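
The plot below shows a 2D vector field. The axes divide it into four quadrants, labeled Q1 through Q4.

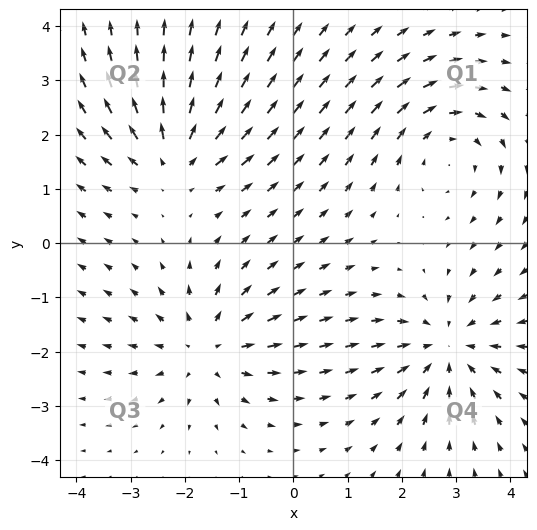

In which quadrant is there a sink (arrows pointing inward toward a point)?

The sink sits at approximately (2.8, -1.9), which lies in quadrant Q4. The divergence there is about -4, negative as expected for a sink.

Q4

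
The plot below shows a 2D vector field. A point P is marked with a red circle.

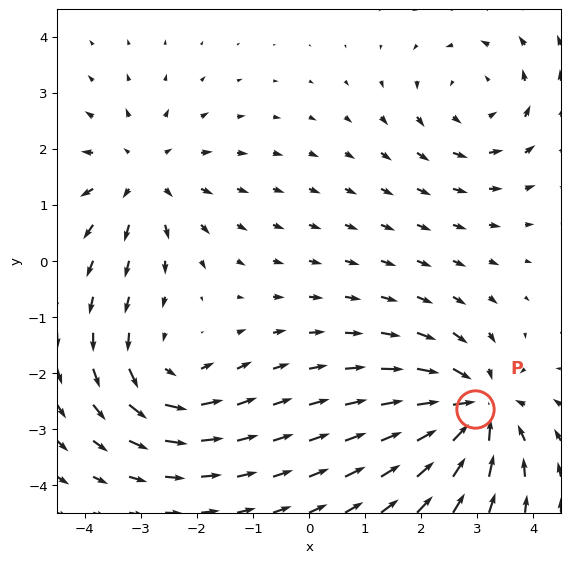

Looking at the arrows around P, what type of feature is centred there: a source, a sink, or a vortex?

sink

At P (3.0, -2.6) the arrows converge inward. Divergence about -5, curl ≈0 — negative divergence with near-zero curl is a sink.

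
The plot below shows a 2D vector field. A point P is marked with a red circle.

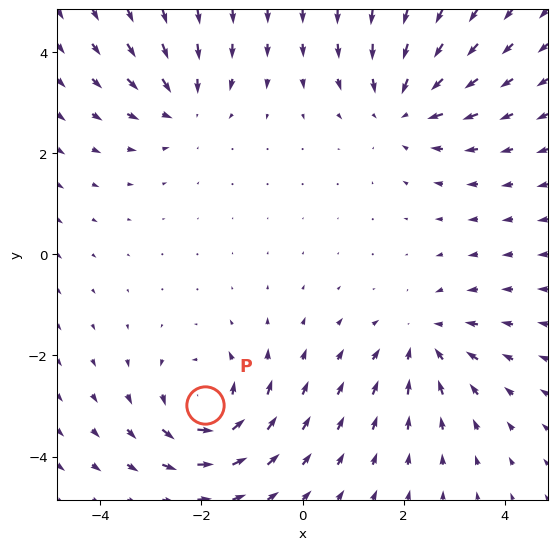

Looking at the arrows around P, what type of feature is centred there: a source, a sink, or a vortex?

At P (-1.9, -3.0) the arrows circulate counterclockwise. Divergence ≈0, curl about +5 — near-zero divergence with nonzero curl is a vortex.

vortex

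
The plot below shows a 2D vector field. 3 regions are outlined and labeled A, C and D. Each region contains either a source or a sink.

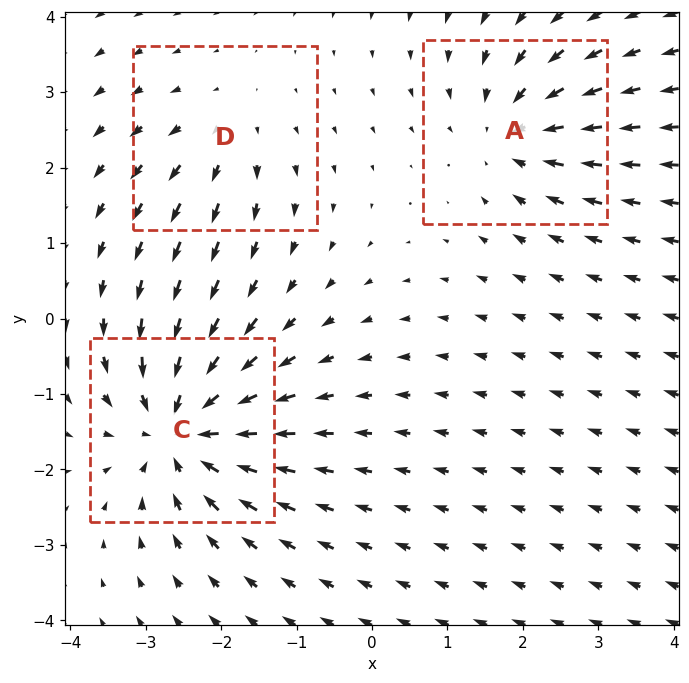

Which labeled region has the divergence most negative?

Divergence at each region's feature centre — A: about -4, C: about -5, D: about +2. Region C is most negative.

C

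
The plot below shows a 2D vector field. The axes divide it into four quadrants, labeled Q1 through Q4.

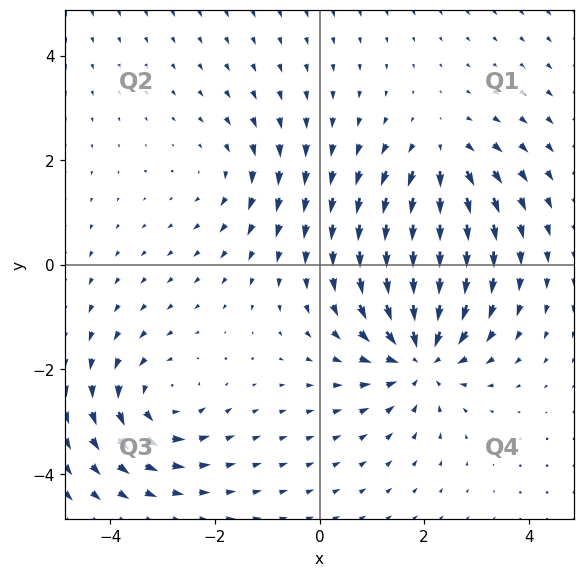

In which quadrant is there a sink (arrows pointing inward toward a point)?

Q4

The sink sits at approximately (1.9, -1.7), which lies in quadrant Q4. The divergence there is about -5, negative as expected for a sink.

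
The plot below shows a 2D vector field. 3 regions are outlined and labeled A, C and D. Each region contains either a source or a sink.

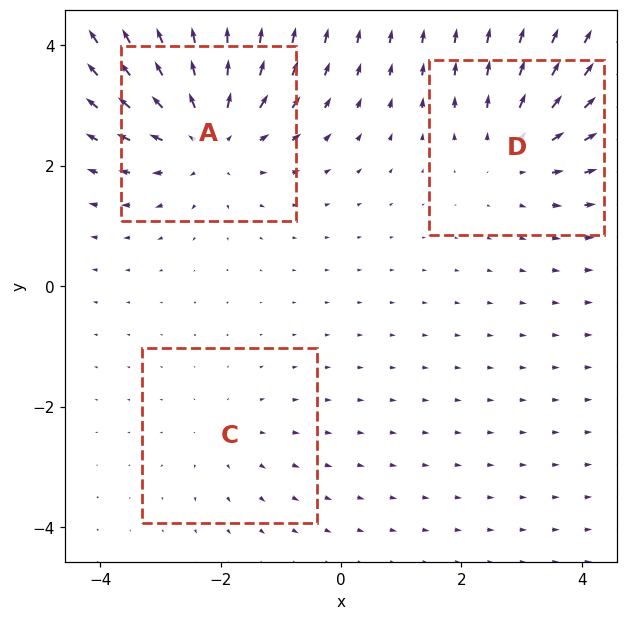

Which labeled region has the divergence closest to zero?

Divergence at each region's feature centre — A: about +4, C: about +2, D: about +3. Region C is closest to zero.

C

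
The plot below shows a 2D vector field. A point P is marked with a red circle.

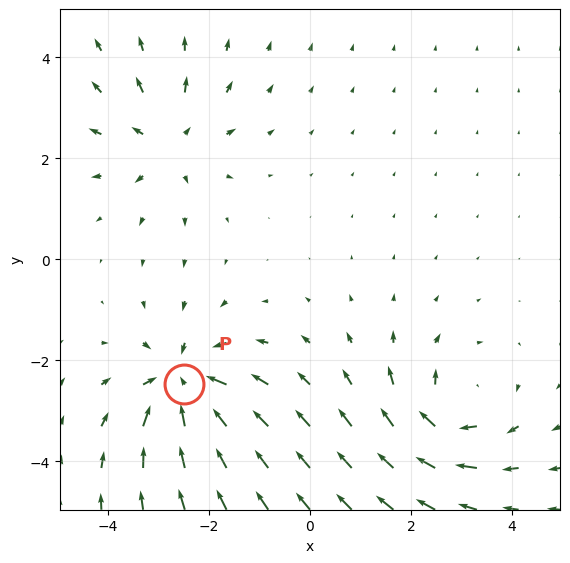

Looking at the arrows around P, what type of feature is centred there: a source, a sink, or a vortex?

At P (-2.5, -2.5) the arrows converge inward. Divergence about -5, curl ≈0 — negative divergence with near-zero curl is a sink.

sink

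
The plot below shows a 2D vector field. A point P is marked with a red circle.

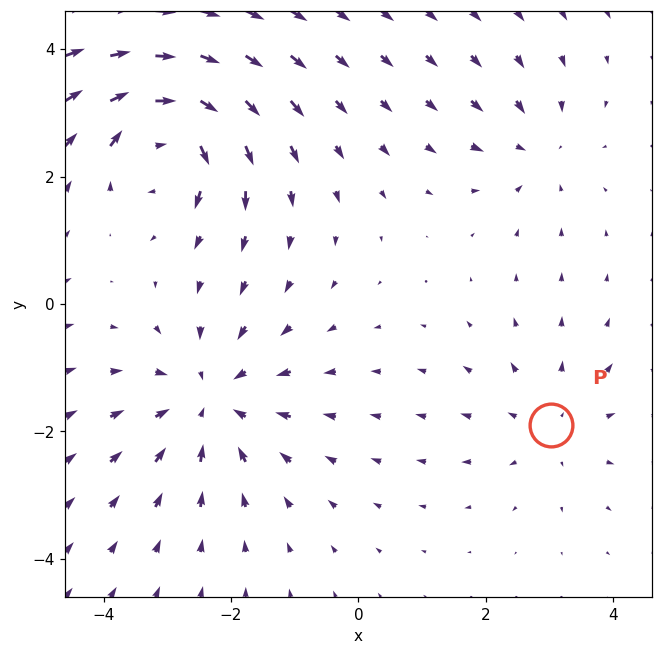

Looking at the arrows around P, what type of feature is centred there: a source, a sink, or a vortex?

At P (3.0, -1.9) the arrows spread outward. Divergence about +3, curl ≈0 — positive divergence with near-zero curl is a source.

source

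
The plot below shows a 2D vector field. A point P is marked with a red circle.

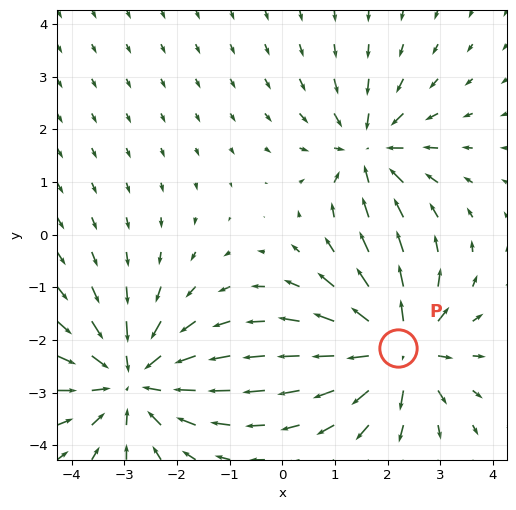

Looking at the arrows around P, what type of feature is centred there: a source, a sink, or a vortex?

At P (2.2, -2.2) the arrows spread outward. Divergence about +5, curl ≈0 — positive divergence with near-zero curl is a source.

source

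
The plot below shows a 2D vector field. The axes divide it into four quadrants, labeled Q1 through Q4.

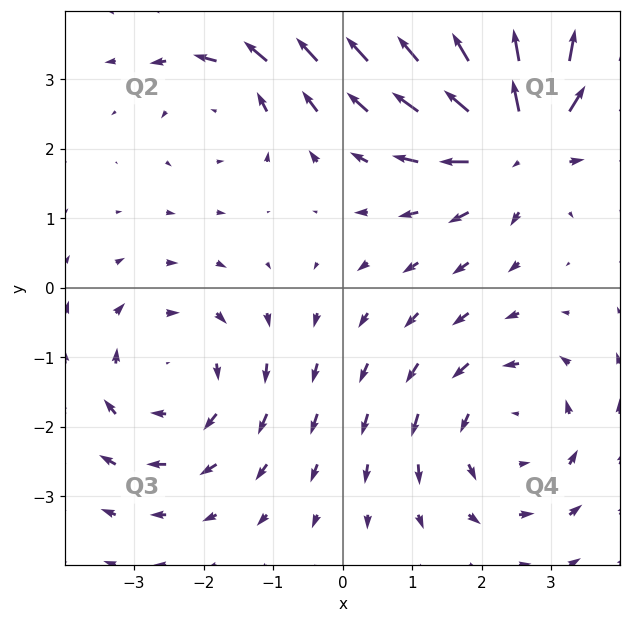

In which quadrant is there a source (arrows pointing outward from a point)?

Q1

The source sits at approximately (2.5, 2.2), which lies in quadrant Q1. The divergence there is about +5, positive as expected for a source.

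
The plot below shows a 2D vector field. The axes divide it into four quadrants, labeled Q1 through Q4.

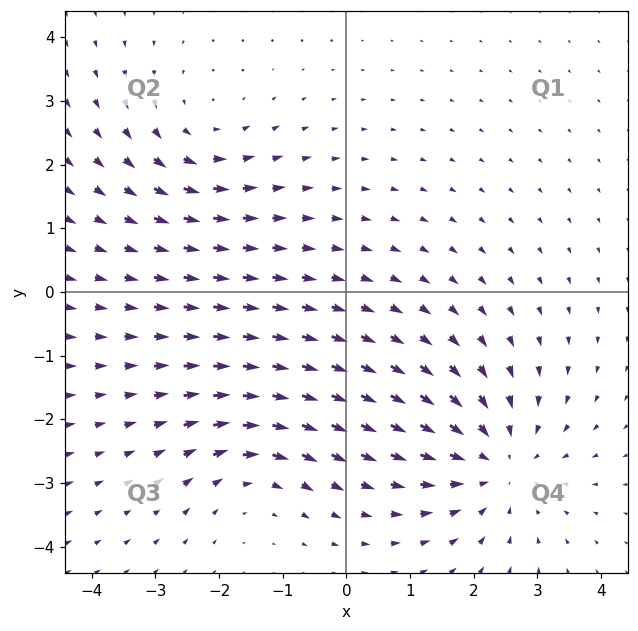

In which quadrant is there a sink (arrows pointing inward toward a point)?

Q4

The sink sits at approximately (2.4, -2.7), which lies in quadrant Q4. The divergence there is about -4, negative as expected for a sink.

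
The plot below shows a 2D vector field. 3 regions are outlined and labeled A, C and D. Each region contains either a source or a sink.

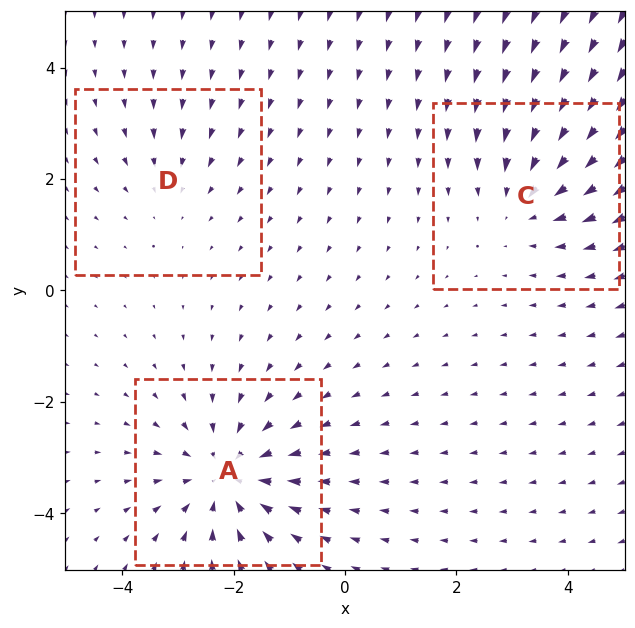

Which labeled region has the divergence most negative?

Divergence at each region's feature centre — A: about -4, C: about -3, D: about -2. Region A is most negative.

A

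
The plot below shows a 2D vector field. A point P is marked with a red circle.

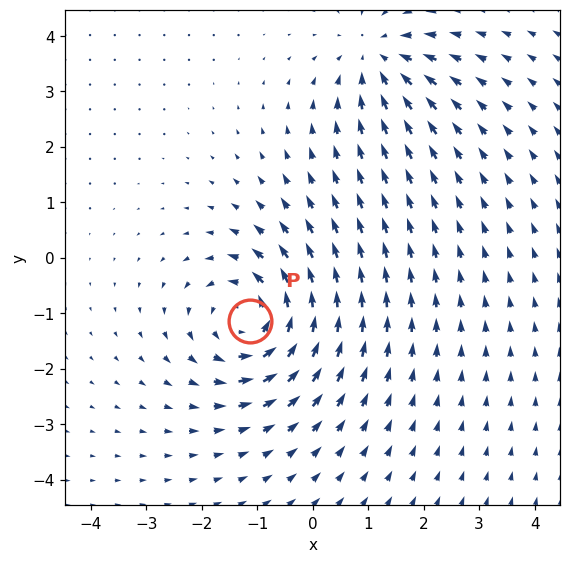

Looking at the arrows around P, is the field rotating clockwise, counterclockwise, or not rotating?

counterclockwise

Near P at (-1.1, -1.1) the arrows circulate counterclockwise. The curl (z-component) there is about +5; positive curl means counterclockwise rotation.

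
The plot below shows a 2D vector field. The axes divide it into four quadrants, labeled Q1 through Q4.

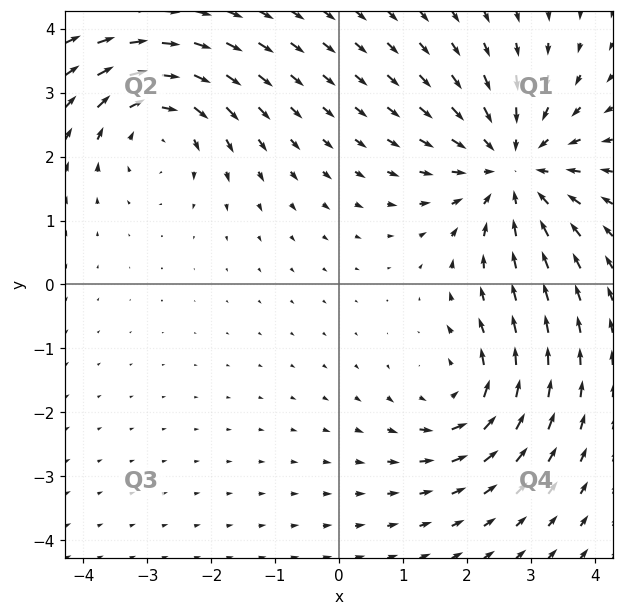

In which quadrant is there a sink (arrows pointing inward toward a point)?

Q1

The sink sits at approximately (2.7, 1.8), which lies in quadrant Q1. The divergence there is about -4, negative as expected for a sink.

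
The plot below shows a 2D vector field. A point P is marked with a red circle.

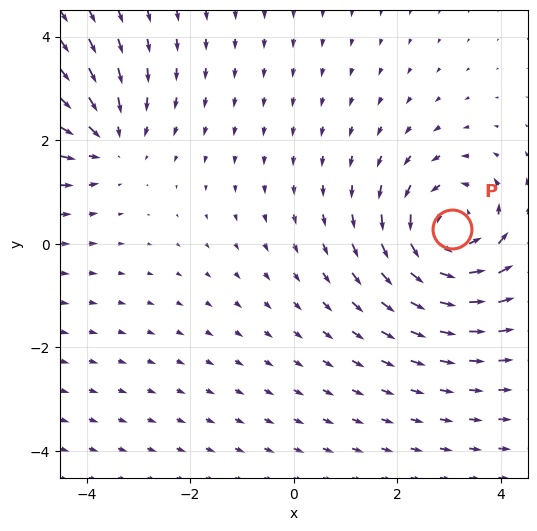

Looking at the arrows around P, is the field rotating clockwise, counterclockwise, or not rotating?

counterclockwise

Near P at (3.1, 0.3) the arrows circulate counterclockwise. The curl (z-component) there is about +5; positive curl means counterclockwise rotation.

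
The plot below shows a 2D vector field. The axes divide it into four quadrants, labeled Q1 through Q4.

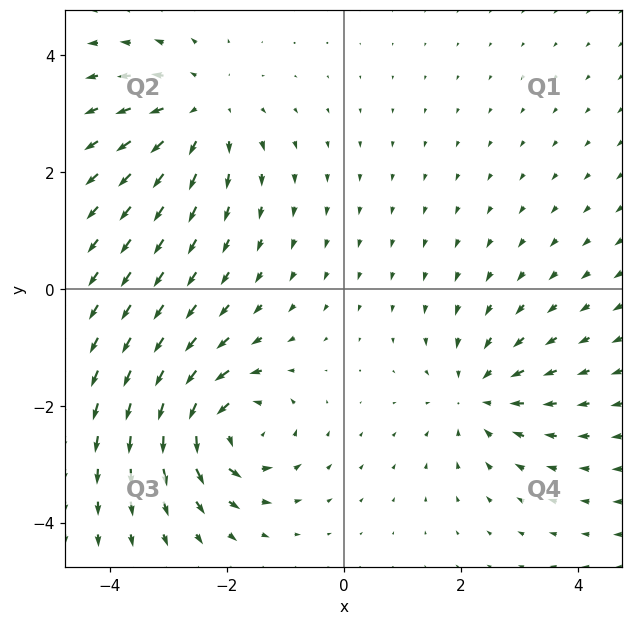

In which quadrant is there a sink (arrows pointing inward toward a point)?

Q4

The sink sits at approximately (2.3, -1.8), which lies in quadrant Q4. The divergence there is about -3, negative as expected for a sink.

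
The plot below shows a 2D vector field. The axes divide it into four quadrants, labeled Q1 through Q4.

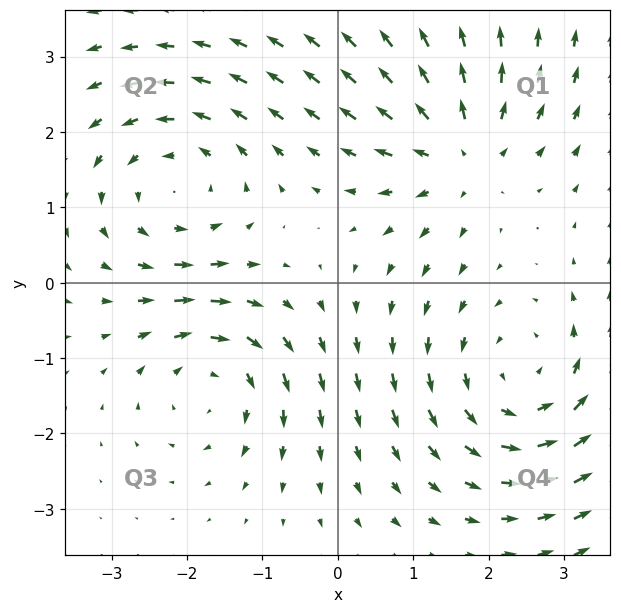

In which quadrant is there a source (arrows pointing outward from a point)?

Q1

The source sits at approximately (1.6, 1.7), which lies in quadrant Q1. The divergence there is about +4, positive as expected for a source.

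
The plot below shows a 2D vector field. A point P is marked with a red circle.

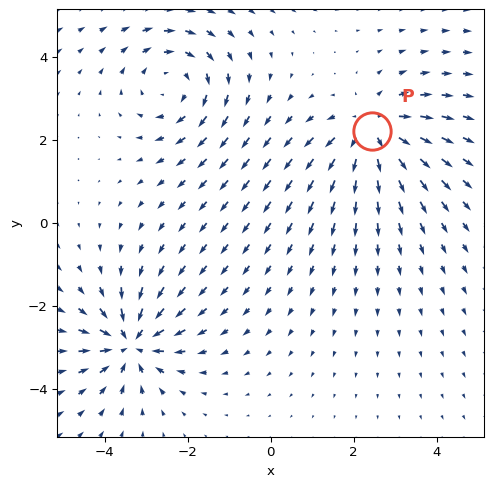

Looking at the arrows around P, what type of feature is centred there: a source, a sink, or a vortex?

source

At P (2.4, 2.2) the arrows spread outward. Divergence about +5, curl ≈0 — positive divergence with near-zero curl is a source.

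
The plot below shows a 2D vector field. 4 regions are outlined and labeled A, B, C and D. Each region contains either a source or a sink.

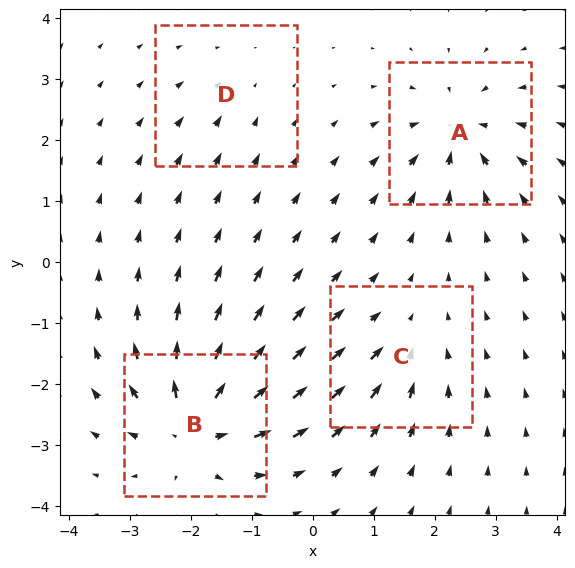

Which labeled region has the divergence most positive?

B

Divergence at each region's feature centre — A: about -6, B: about +8, C: about -4, D: about -2. Region B is most positive.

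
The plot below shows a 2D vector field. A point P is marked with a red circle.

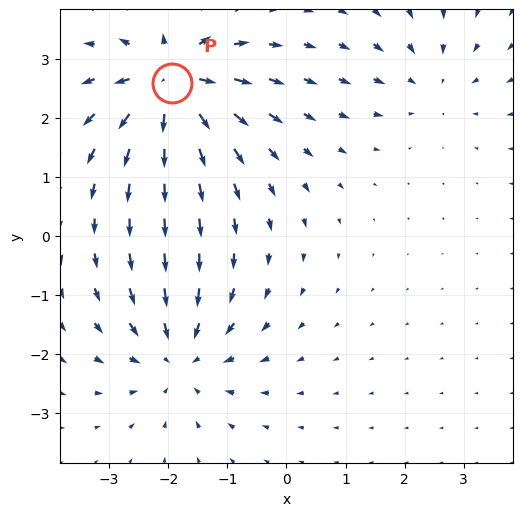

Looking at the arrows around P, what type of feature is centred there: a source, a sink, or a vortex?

source

At P (-1.9, 2.6) the arrows spread outward. Divergence about +7, curl ≈0 — positive divergence with near-zero curl is a source.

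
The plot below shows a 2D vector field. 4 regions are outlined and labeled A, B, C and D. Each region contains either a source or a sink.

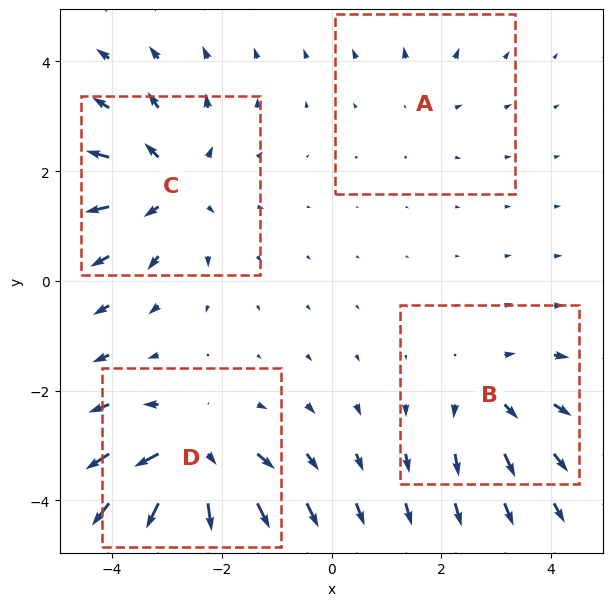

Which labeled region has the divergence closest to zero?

A

Divergence at each region's feature centre — A: about +2, B: about +4, C: about +5, D: about +7. Region A is closest to zero.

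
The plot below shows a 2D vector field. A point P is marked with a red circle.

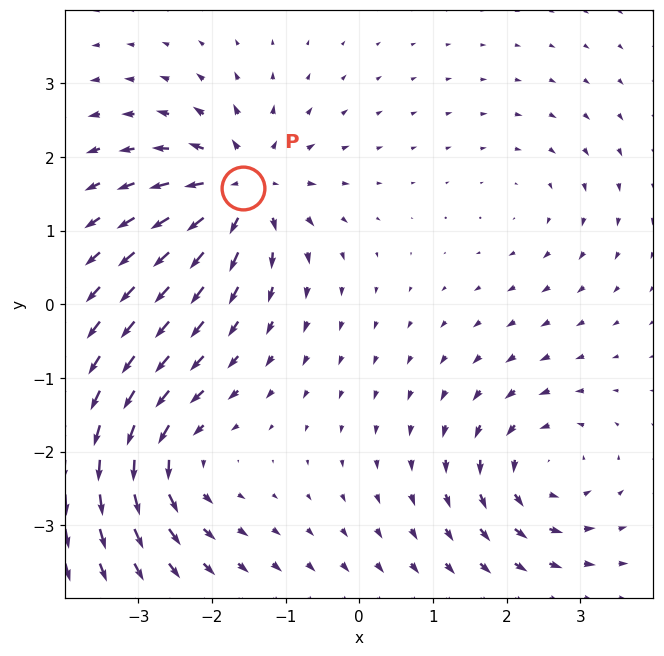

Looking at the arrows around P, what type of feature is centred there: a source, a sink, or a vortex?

source

At P (-1.6, 1.6) the arrows spread outward. Divergence about +7, curl ≈0 — positive divergence with near-zero curl is a source.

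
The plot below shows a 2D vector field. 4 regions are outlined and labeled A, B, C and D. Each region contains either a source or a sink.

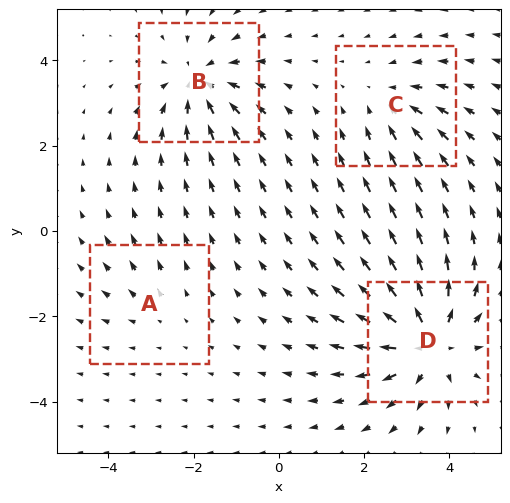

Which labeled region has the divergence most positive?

D

Divergence at each region's feature centre — A: about +2, B: about -5, C: about -3, D: about +7. Region D is most positive.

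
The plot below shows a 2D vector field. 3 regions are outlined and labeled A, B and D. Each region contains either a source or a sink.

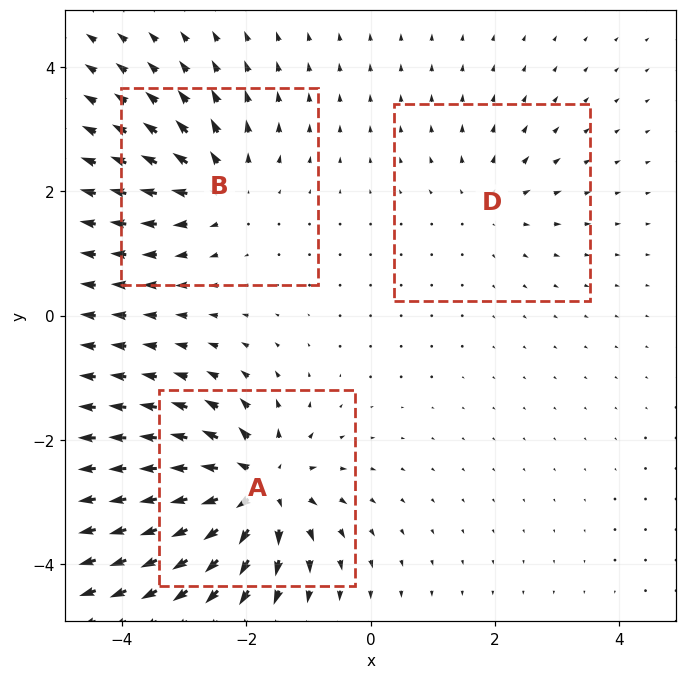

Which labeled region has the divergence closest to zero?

D

Divergence at each region's feature centre — A: about +6, B: about +4, D: about +2. Region D is closest to zero.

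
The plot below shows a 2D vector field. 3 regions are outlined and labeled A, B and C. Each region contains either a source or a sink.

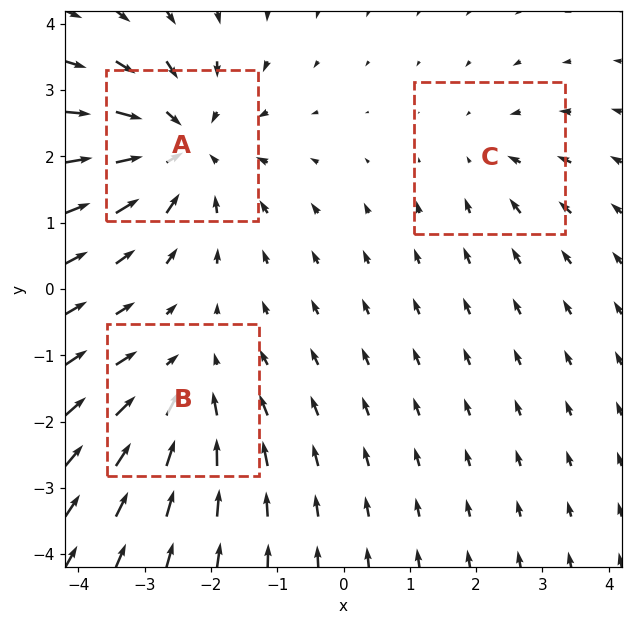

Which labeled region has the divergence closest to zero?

Divergence at each region's feature centre — A: about -4, B: about -3, C: about -2. Region C is closest to zero.

C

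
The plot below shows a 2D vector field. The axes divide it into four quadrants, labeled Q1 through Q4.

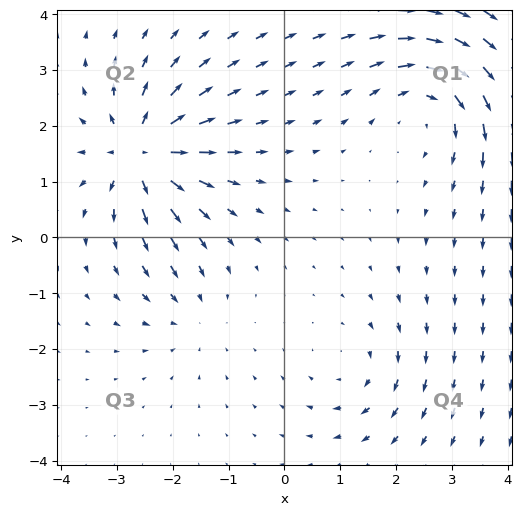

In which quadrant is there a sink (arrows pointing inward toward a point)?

Q3

The sink sits at approximately (-1.7, -1.4), which lies in quadrant Q3. The divergence there is about -3, negative as expected for a sink.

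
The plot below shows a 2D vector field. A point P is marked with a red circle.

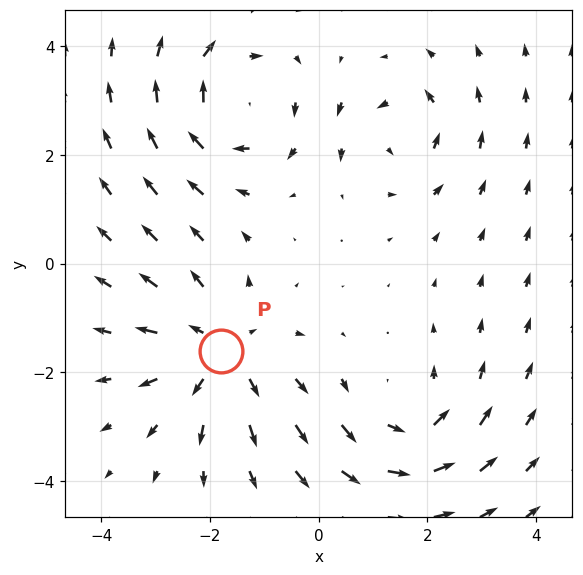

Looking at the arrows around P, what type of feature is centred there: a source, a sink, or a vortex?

At P (-1.8, -1.6) the arrows spread outward. Divergence about +4, curl ≈0 — positive divergence with near-zero curl is a source.

source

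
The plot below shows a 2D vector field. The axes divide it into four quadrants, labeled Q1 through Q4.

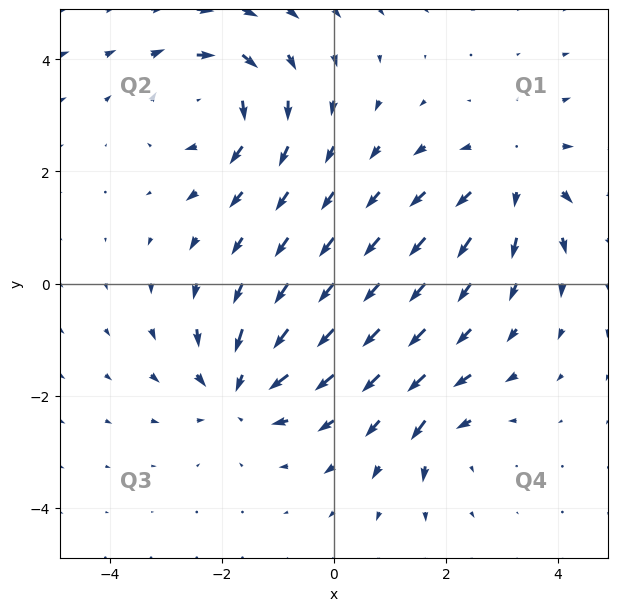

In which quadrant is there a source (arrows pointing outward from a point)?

Q1

The source sits at approximately (3.2, 1.9), which lies in quadrant Q1. The divergence there is about +4, positive as expected for a source.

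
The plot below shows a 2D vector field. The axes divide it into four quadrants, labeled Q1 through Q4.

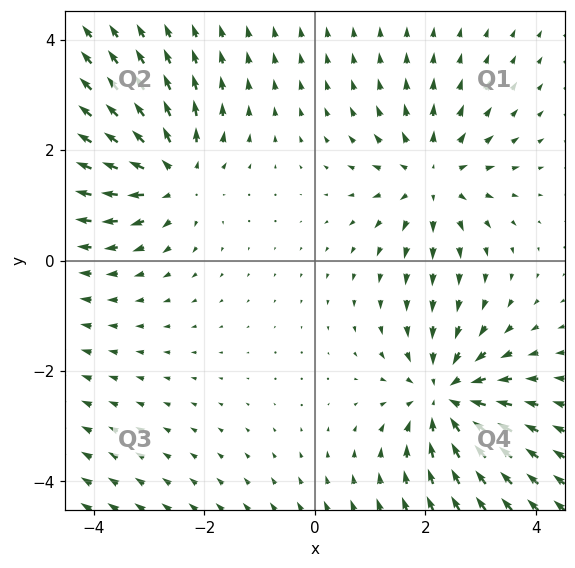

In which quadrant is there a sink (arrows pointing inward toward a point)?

Q4

The sink sits at approximately (2.4, -2.5), which lies in quadrant Q4. The divergence there is about -4, negative as expected for a sink.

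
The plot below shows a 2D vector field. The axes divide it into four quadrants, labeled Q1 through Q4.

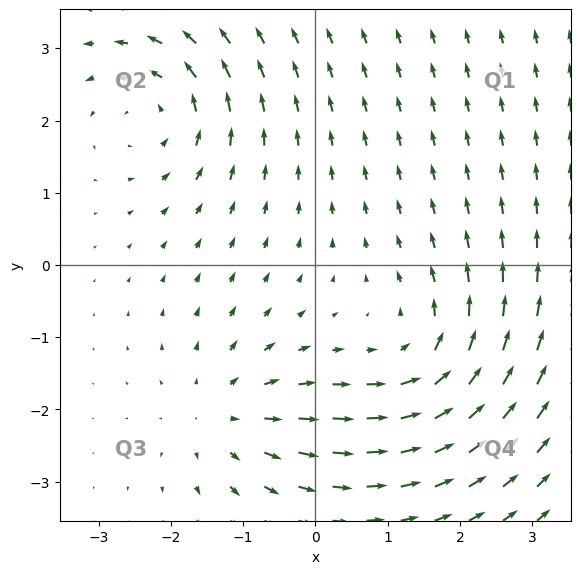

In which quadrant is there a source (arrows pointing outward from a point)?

Q3

The source sits at approximately (-1.3, -2.1), which lies in quadrant Q3. The divergence there is about +4, positive as expected for a source.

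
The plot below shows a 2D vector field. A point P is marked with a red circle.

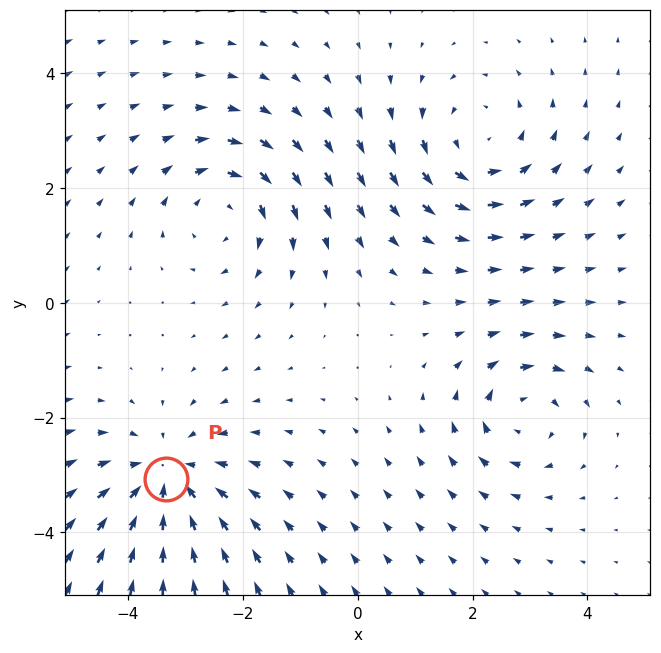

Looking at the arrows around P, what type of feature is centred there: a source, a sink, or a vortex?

sink

At P (-3.3, -3.1) the arrows converge inward. Divergence about -4, curl ≈0 — negative divergence with near-zero curl is a sink.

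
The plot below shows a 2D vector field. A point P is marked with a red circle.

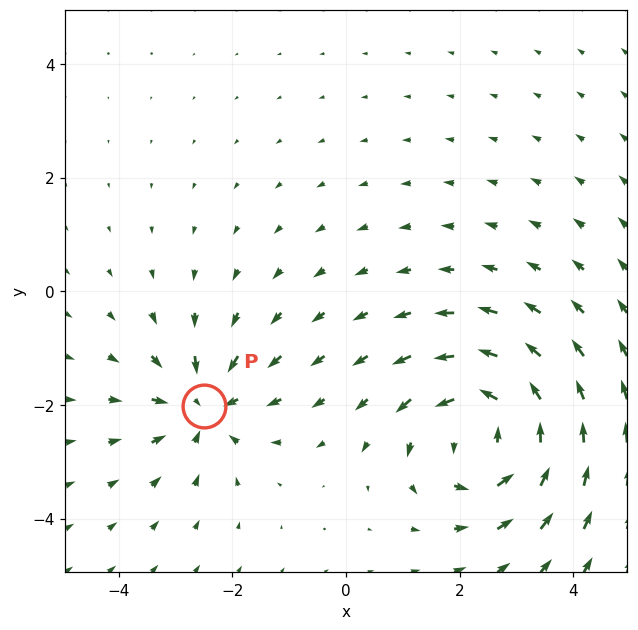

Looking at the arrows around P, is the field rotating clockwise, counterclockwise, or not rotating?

not rotating

Near P at (-2.5, -2.0) the arrows show no circulation. The curl there is ≈0.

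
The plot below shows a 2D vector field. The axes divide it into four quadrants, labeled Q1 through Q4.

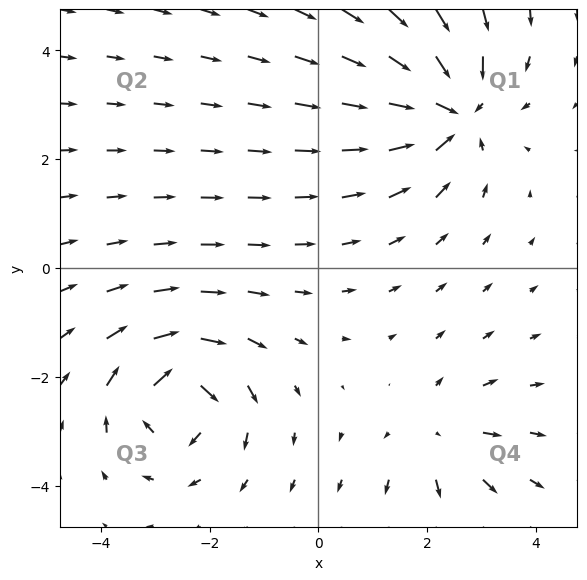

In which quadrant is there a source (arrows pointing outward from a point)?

Q4

The source sits at approximately (2.2, -3.1), which lies in quadrant Q4. The divergence there is about +3, positive as expected for a source.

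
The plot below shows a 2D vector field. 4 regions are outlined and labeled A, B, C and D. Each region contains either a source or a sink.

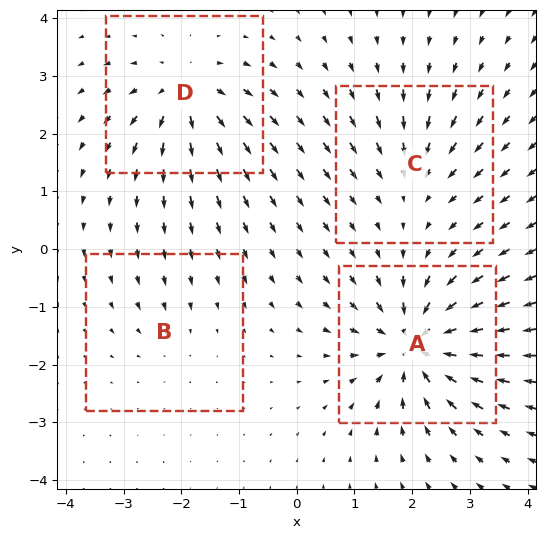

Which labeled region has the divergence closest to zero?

B

Divergence at each region's feature centre — A: about -9, B: about -2, C: about -4, D: about +6. Region B is closest to zero.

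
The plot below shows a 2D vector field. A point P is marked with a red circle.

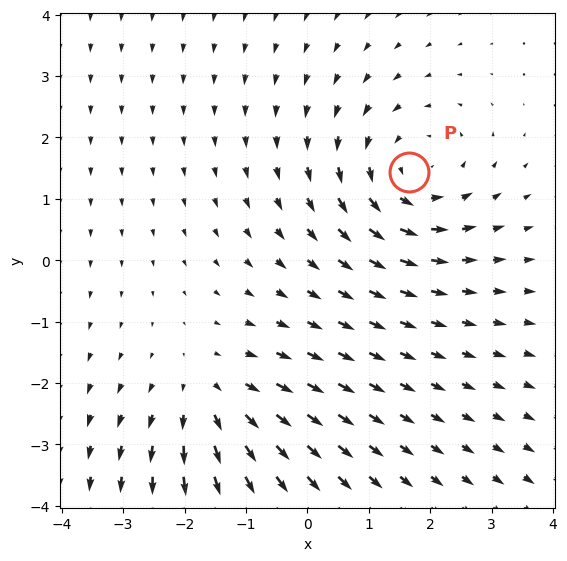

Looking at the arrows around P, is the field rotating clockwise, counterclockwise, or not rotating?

counterclockwise

Near P at (1.7, 1.4) the arrows circulate counterclockwise. The curl (z-component) there is about +4; positive curl means counterclockwise rotation.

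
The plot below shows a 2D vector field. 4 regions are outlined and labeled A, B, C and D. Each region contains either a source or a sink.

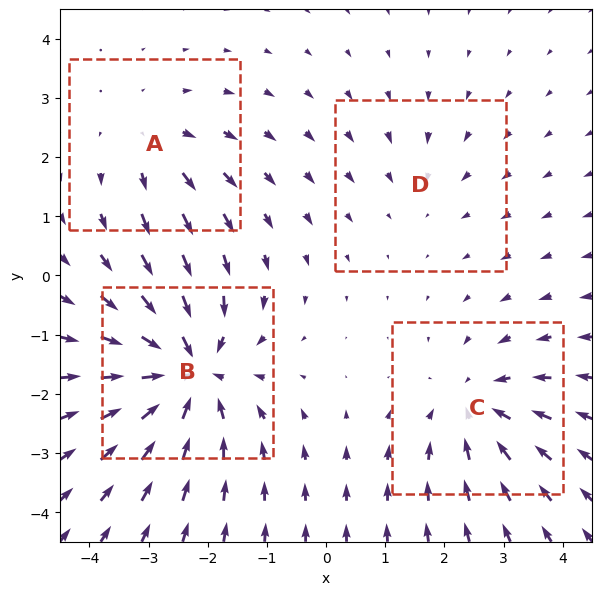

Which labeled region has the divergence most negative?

B

Divergence at each region's feature centre — A: about +3, B: about -7, C: about -4, D: about -2. Region B is most negative.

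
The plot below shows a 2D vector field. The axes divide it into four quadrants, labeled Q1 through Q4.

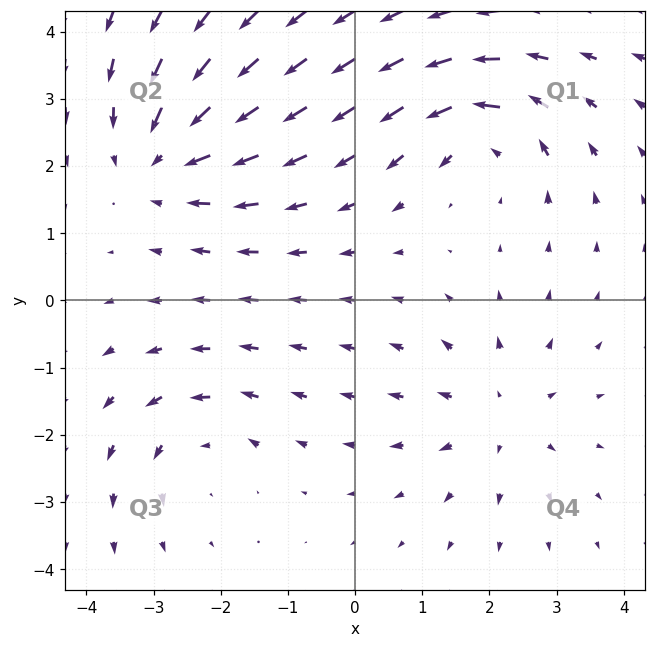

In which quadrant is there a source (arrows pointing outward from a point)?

Q4

The source sits at approximately (2.1, -1.7), which lies in quadrant Q4. The divergence there is about +3, positive as expected for a source.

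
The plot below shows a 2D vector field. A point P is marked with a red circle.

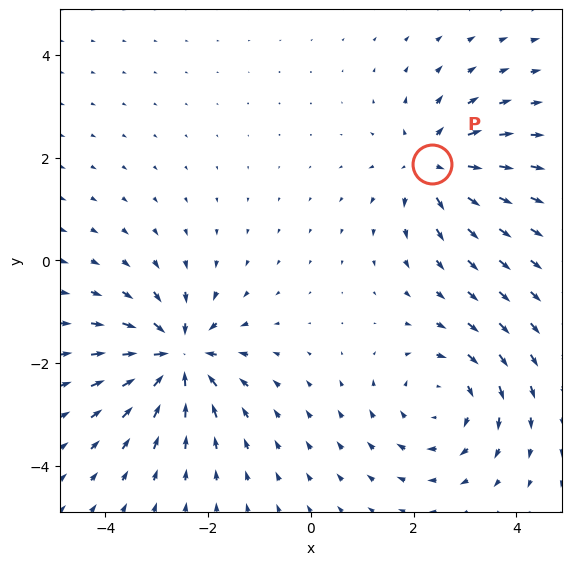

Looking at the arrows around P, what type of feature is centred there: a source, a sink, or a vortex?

At P (2.4, 1.9) the arrows spread outward. Divergence about +4, curl ≈0 — positive divergence with near-zero curl is a source.

source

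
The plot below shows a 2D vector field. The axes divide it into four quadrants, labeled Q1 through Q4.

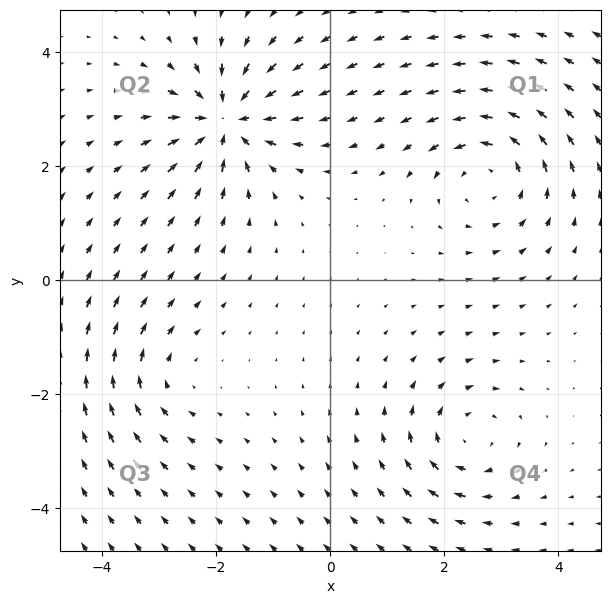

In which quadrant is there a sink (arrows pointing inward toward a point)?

Q2

The sink sits at approximately (-1.8, 2.8), which lies in quadrant Q2. The divergence there is about -6, negative as expected for a sink.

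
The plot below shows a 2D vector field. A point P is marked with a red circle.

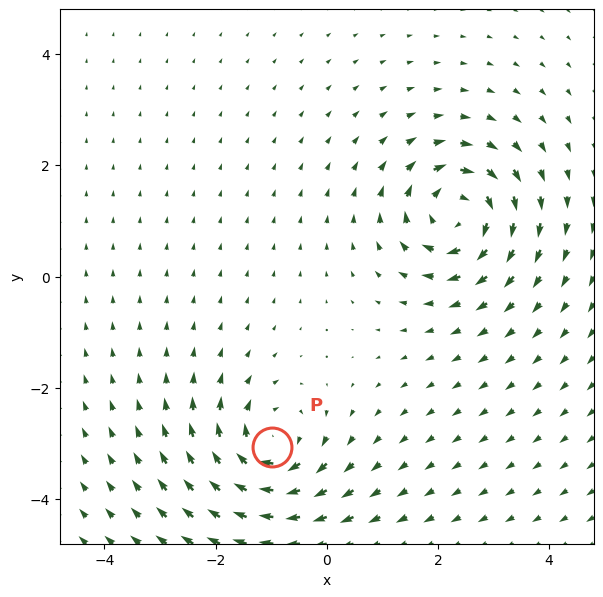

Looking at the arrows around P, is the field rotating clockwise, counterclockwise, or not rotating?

Near P at (-1.0, -3.1) the arrows circulate clockwise. The curl (z-component) there is about -6; negative curl means clockwise rotation.

clockwise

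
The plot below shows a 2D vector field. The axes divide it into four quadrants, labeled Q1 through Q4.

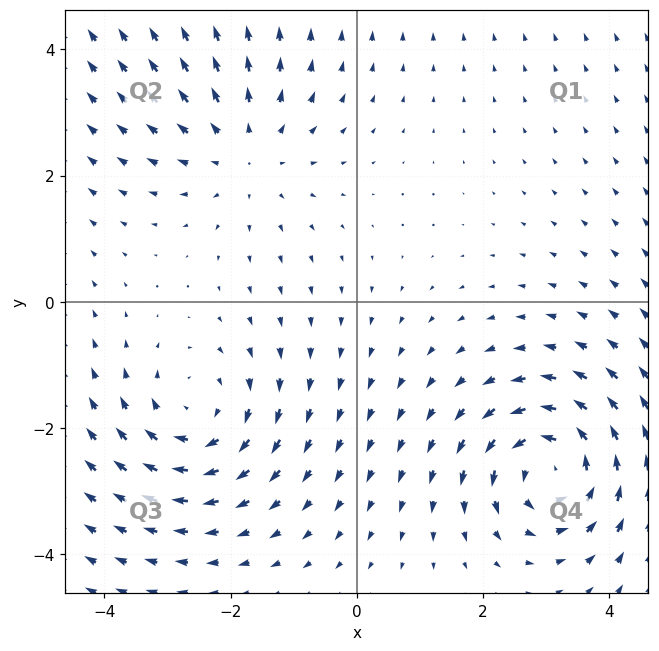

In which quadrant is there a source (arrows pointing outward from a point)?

The source sits at approximately (-1.8, 2.4), which lies in quadrant Q2. The divergence there is about +2, positive as expected for a source.

Q2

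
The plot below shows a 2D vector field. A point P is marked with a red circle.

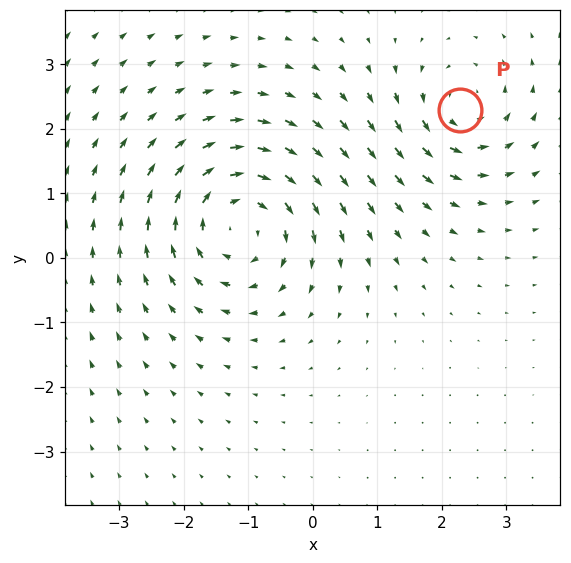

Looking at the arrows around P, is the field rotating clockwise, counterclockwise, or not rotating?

counterclockwise

Near P at (2.3, 2.3) the arrows circulate counterclockwise. The curl (z-component) there is about +4; positive curl means counterclockwise rotation.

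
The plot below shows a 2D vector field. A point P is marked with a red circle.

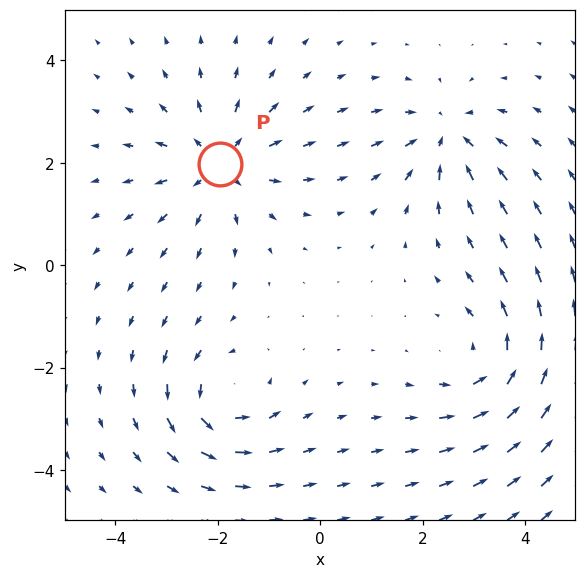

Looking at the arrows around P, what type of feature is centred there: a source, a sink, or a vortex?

source

At P (-2.0, 2.0) the arrows spread outward. Divergence about +5, curl ≈0 — positive divergence with near-zero curl is a source.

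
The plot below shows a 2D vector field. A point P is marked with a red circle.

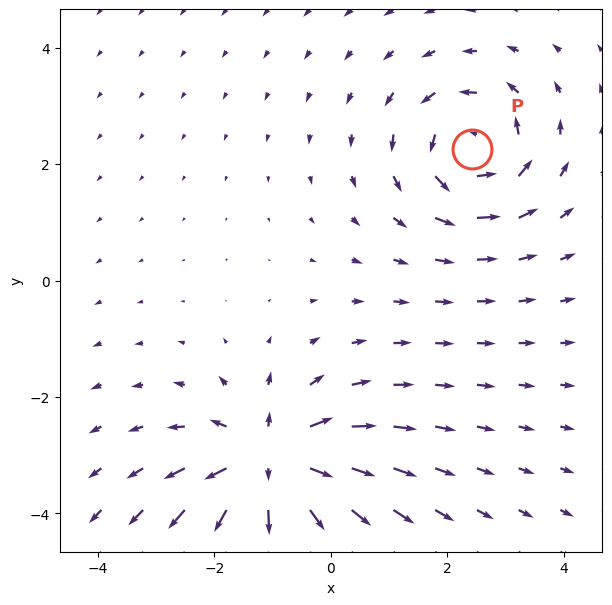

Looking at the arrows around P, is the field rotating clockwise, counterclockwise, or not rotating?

counterclockwise

Near P at (2.4, 2.3) the arrows circulate counterclockwise. The curl (z-component) there is about +4; positive curl means counterclockwise rotation.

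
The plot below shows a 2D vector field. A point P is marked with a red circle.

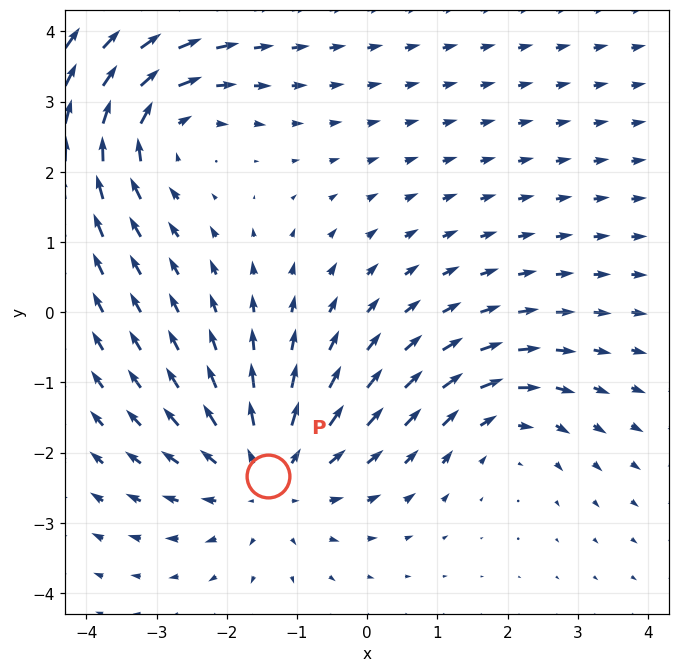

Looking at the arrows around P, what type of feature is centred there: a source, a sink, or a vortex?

At P (-1.4, -2.3) the arrows spread outward. Divergence about +4, curl ≈0 — positive divergence with near-zero curl is a source.

source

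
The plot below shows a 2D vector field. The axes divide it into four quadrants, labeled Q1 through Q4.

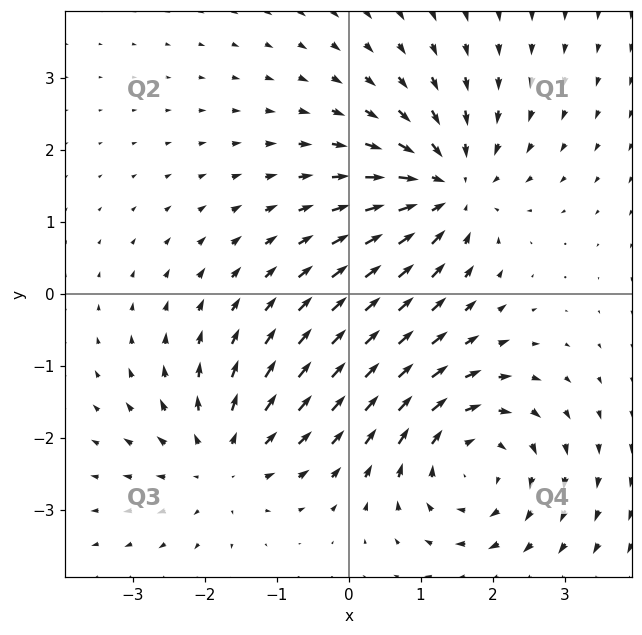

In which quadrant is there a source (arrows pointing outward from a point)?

Q3

The source sits at approximately (-1.7, -2.3), which lies in quadrant Q3. The divergence there is about +3, positive as expected for a source.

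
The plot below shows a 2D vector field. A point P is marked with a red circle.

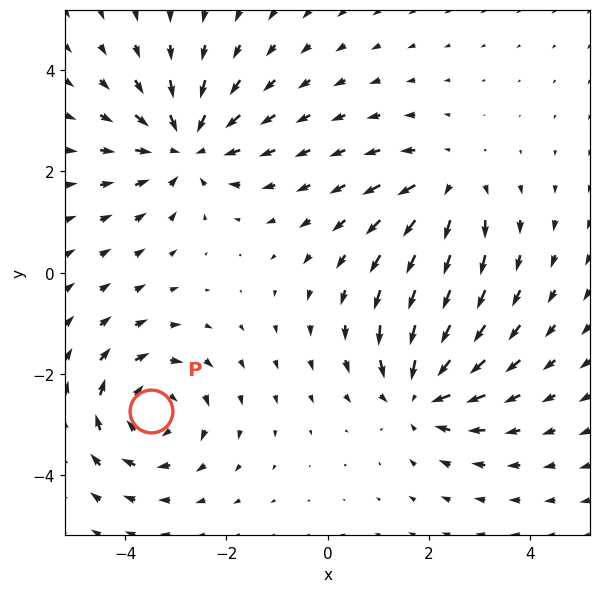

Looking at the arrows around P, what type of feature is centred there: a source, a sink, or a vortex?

At P (-3.5, -2.7) the arrows circulate clockwise. Divergence ≈0, curl about -4 — near-zero divergence with nonzero curl is a vortex.

vortex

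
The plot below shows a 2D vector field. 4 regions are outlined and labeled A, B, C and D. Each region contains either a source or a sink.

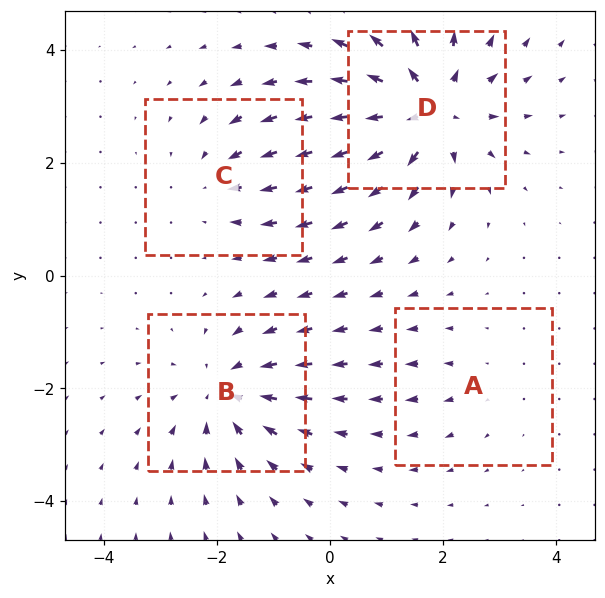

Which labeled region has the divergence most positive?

Divergence at each region's feature centre — A: about +2, B: about -5, C: about -3, D: about +7. Region D is most positive.

D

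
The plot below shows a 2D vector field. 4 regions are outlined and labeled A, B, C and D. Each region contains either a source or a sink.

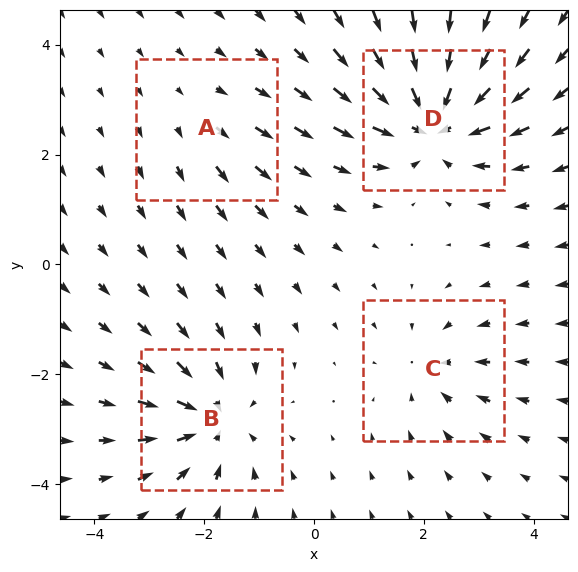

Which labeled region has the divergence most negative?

D

Divergence at each region's feature centre — A: about +2, B: about -6, C: about -4, D: about -8. Region D is most negative.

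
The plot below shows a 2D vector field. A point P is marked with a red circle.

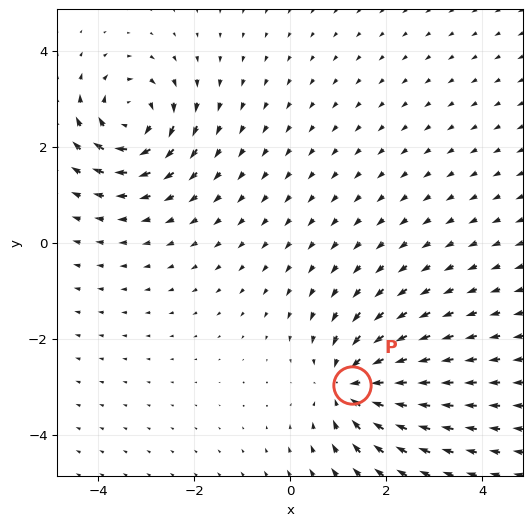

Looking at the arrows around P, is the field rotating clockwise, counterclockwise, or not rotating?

Near P at (1.3, -3.0) the arrows show no circulation. The curl there is ≈0.

not rotating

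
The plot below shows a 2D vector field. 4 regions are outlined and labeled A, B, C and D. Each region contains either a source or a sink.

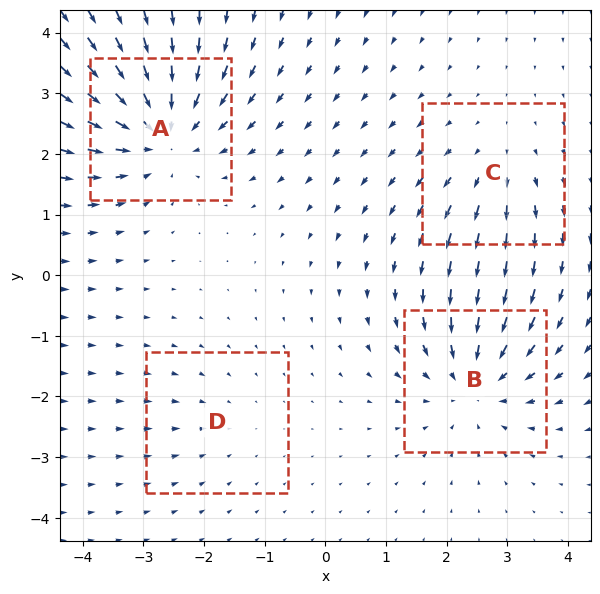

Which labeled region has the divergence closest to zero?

D

Divergence at each region's feature centre — A: about -6, B: about -5, C: about +3, D: about -2. Region D is closest to zero.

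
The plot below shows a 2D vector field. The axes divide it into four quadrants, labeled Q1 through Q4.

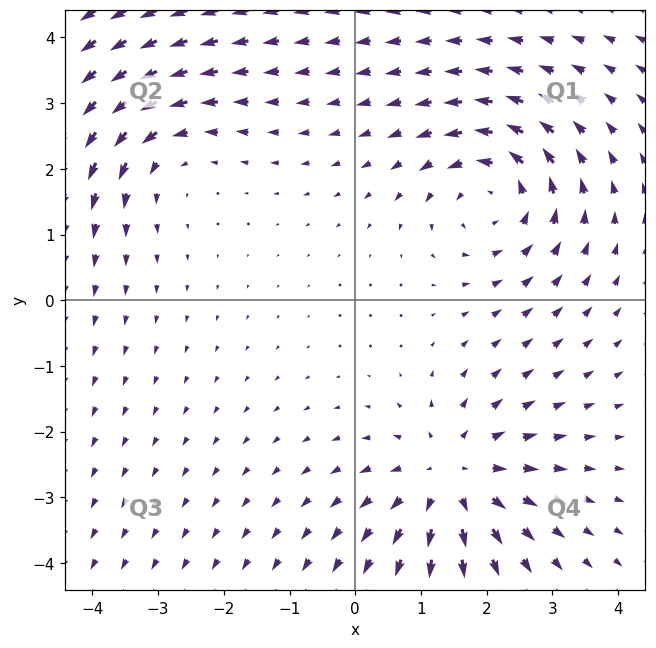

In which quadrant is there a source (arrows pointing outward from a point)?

The source sits at approximately (1.5, -2.7), which lies in quadrant Q4. The divergence there is about +4, positive as expected for a source.

Q4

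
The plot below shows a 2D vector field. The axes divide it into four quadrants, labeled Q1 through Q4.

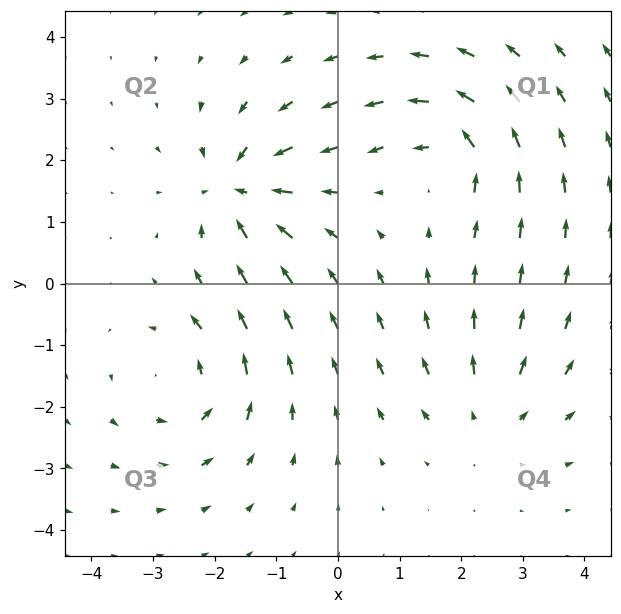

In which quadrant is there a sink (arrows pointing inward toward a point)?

Q2

The sink sits at approximately (-1.6, 1.5), which lies in quadrant Q2. The divergence there is about -7, negative as expected for a sink.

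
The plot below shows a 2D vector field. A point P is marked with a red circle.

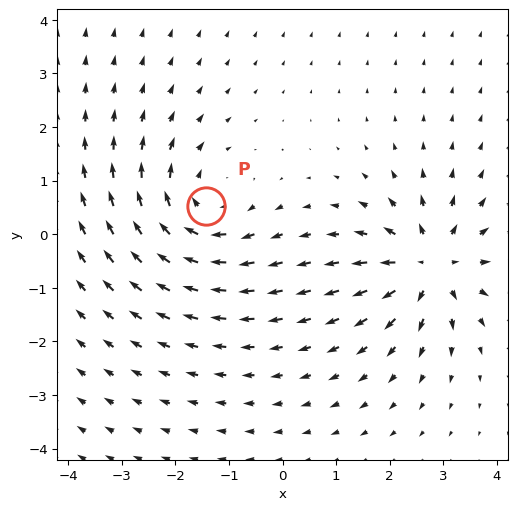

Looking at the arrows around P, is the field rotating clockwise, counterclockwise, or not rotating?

clockwise

Near P at (-1.4, 0.5) the arrows circulate clockwise. The curl (z-component) there is about -2; negative curl means clockwise rotation.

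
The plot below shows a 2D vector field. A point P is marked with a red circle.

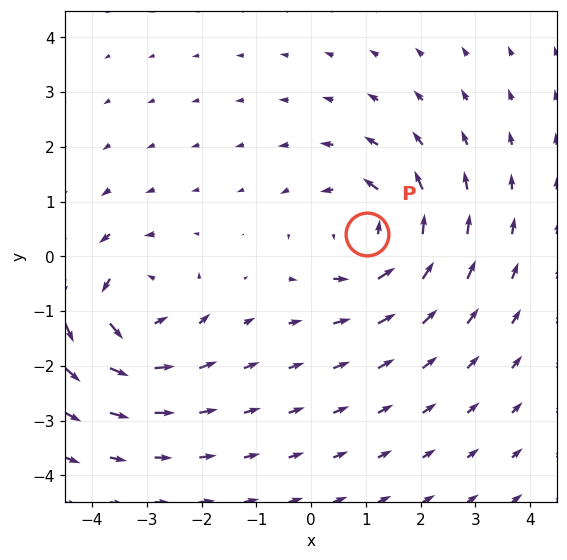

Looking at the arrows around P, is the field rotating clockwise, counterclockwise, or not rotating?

counterclockwise

Near P at (1.0, 0.4) the arrows circulate counterclockwise. The curl (z-component) there is about +4; positive curl means counterclockwise rotation.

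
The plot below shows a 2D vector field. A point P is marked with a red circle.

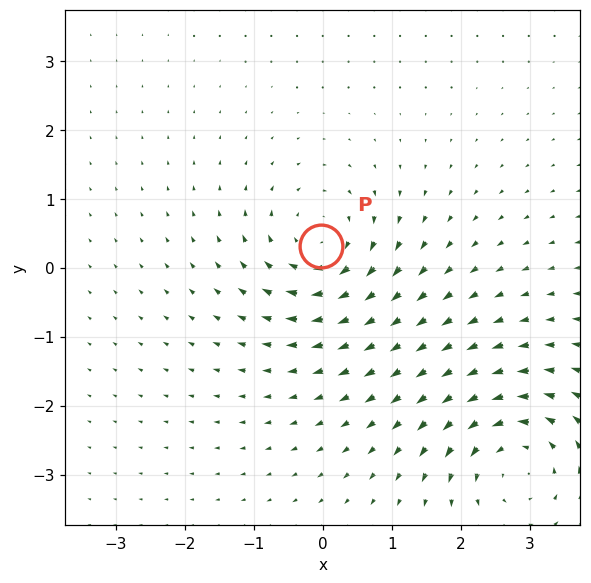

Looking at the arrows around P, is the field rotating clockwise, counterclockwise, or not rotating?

clockwise

Near P at (-0.0, 0.3) the arrows circulate clockwise. The curl (z-component) there is about -4; negative curl means clockwise rotation.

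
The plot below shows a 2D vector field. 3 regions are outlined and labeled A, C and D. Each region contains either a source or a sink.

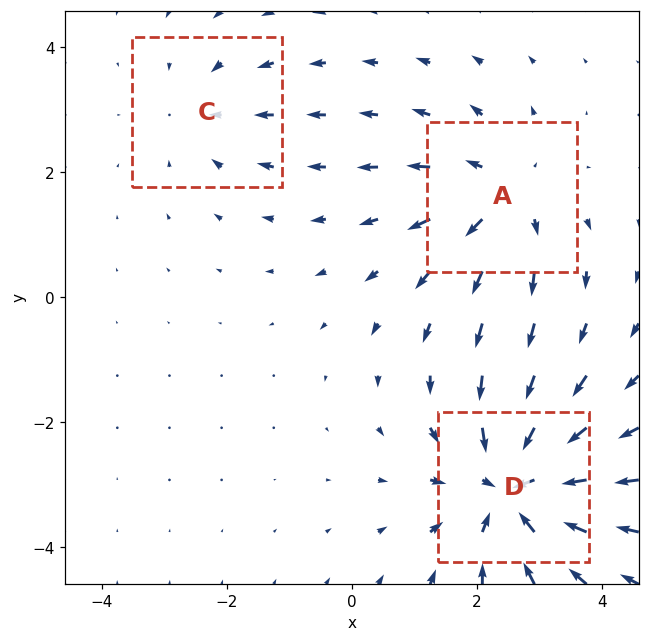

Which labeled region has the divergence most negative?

Divergence at each region's feature centre — A: about +3, C: about -2, D: about -5. Region D is most negative.

D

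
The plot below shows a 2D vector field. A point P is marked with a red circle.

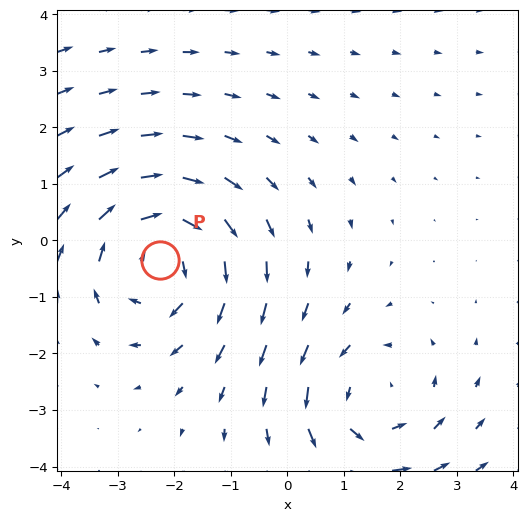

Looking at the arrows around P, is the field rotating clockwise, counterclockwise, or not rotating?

clockwise

Near P at (-2.3, -0.3) the arrows circulate clockwise. The curl (z-component) there is about -4; negative curl means clockwise rotation.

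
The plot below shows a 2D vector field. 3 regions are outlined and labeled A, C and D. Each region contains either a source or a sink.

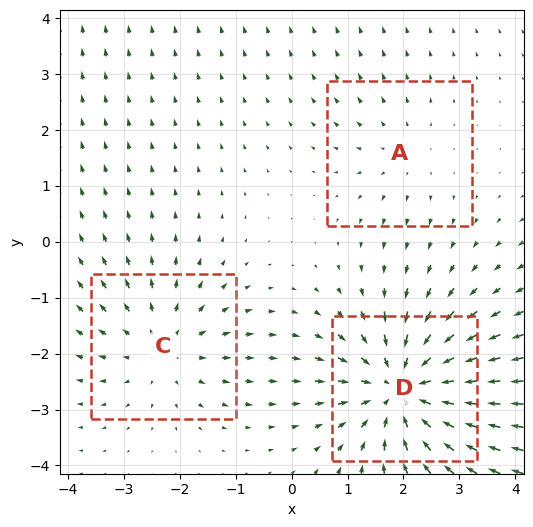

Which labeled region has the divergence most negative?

D

Divergence at each region's feature centre — A: about +2, C: about +3, D: about -5. Region D is most negative.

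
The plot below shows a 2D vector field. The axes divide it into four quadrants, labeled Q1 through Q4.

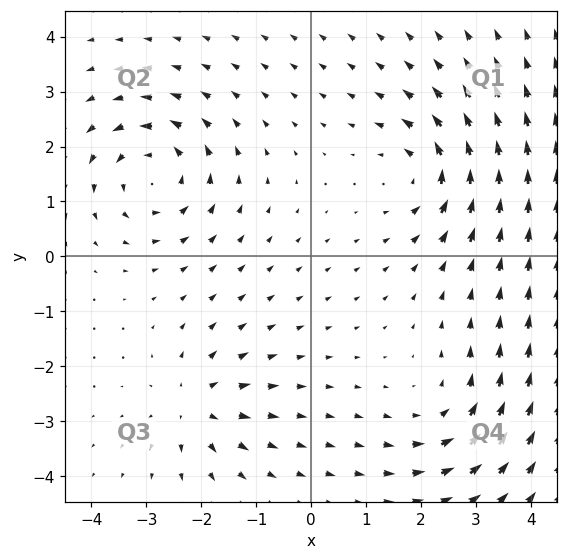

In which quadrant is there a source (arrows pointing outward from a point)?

Q3

The source sits at approximately (-2.1, -2.7), which lies in quadrant Q3. The divergence there is about +4, positive as expected for a source.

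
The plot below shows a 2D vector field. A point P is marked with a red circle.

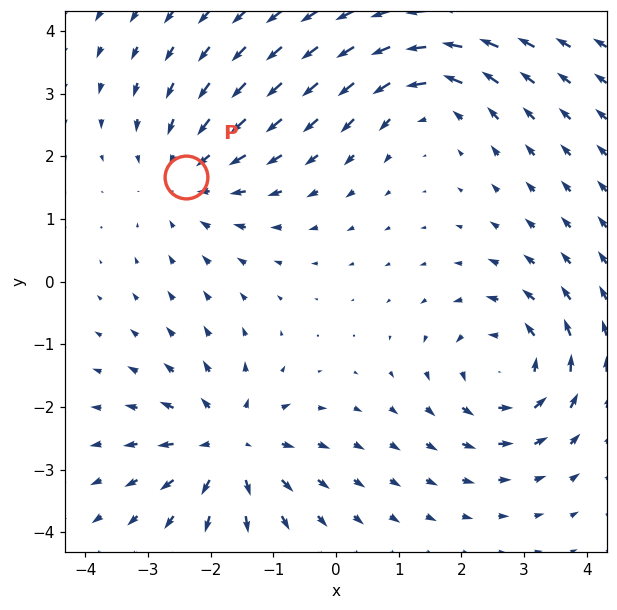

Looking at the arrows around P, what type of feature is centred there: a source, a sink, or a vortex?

sink

At P (-2.4, 1.7) the arrows converge inward. Divergence about -3, curl ≈0 — negative divergence with near-zero curl is a sink.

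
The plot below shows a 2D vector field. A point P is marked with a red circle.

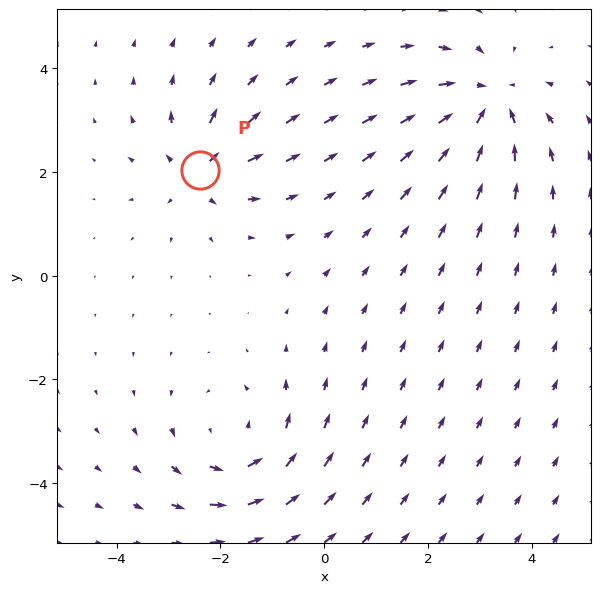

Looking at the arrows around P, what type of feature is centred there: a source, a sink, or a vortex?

At P (-2.4, 2.0) the arrows spread outward. Divergence about +5, curl ≈0 — positive divergence with near-zero curl is a source.

source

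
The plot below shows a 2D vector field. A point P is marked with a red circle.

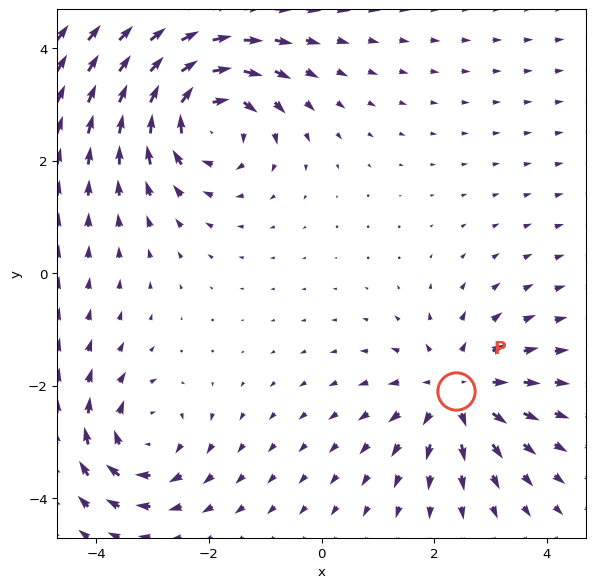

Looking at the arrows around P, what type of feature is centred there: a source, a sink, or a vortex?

source

At P (2.4, -2.1) the arrows spread outward. Divergence about +4, curl ≈0 — positive divergence with near-zero curl is a source.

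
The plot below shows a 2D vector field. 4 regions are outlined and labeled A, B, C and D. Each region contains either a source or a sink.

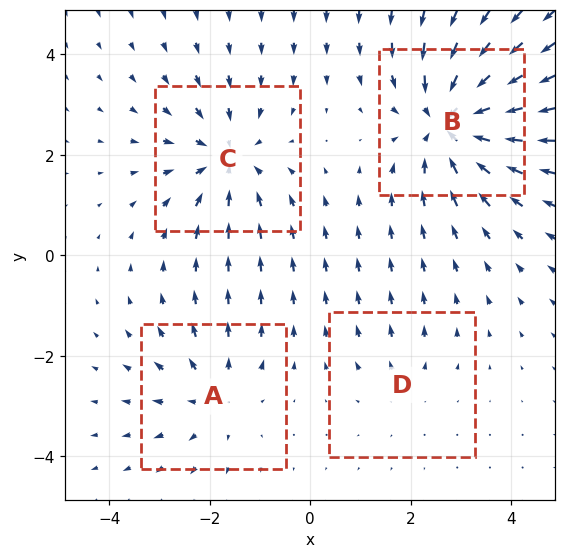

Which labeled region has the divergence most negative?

B

Divergence at each region's feature centre — A: about +3, B: about -6, C: about -4, D: about +2. Region B is most negative.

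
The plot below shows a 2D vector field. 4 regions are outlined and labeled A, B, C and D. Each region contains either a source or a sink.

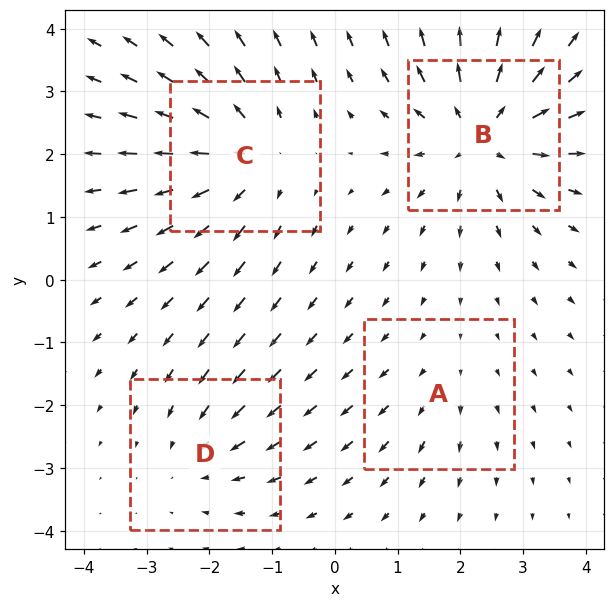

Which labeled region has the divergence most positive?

Divergence at each region's feature centre — A: about +2, B: about +6, C: about +5, D: about -3. Region B is most positive.

B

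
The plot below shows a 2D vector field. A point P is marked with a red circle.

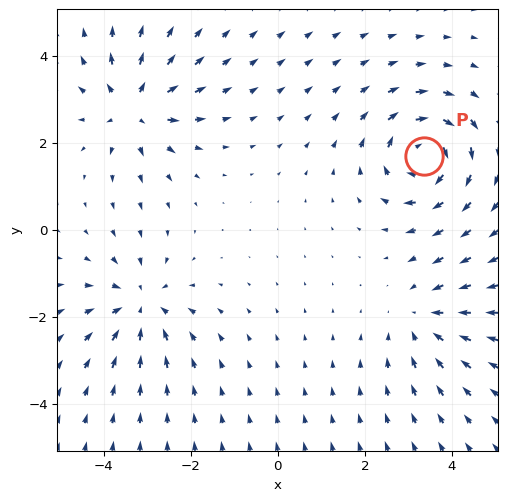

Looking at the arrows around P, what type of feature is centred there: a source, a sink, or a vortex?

vortex

At P (3.4, 1.7) the arrows circulate clockwise. Divergence ≈0, curl about -5 — near-zero divergence with nonzero curl is a vortex.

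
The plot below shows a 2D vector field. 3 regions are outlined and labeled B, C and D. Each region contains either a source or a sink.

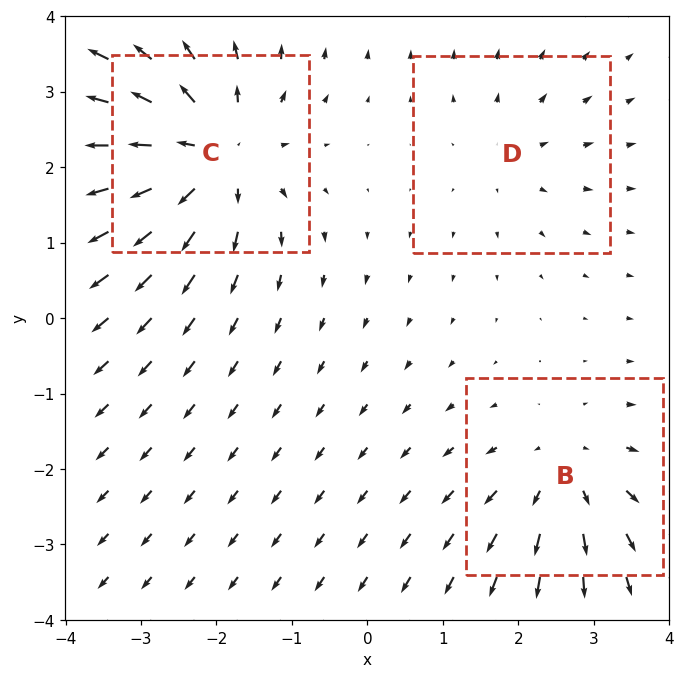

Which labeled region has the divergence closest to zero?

D

Divergence at each region's feature centre — B: about +3, C: about +5, D: about +2. Region D is closest to zero.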